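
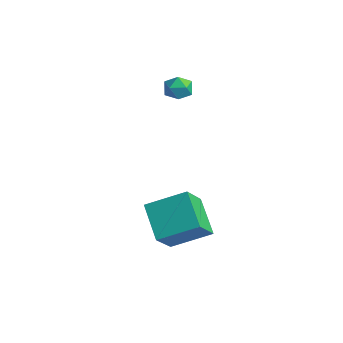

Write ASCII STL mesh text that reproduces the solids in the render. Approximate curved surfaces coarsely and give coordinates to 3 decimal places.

solid 
facet normal 0.463 0.359 0.811
outer loop
vertex -3.482 1.559 1.979
vertex -3.684 0.981 2.35
vertex -3.063 0.98 1.996
endloop
endfacet
facet normal 0.788 0.577 0.214
outer loop
vertex -3.482 1.559 1.979
vertex -3.063 0.98 1.996
vertex -3.157 1.336 1.383
endloop
endfacet
facet normal 0.312 0.933 -0.179
outer loop
vertex -3.482 1.559 1.979
vertex -3.157 1.336 1.383
vertex -3.836 1.558 1.358
endloop
endfacet
facet normal -0.308 0.935 0.174
outer loop
vertex -3.482 1.559 1.979
vertex -3.836 1.558 1.358
vertex -4.162 1.339 1.956
endloop
endfacet
facet normal -0.214 0.580 0.786
outer loop
vertex -3.482 1.559 1.979
vertex -4.162 1.339 1.956
vertex -3.684 0.981 2.35
endloop
endfacet
facet normal 0.988 -0.002 -0.152
outer loop
vertex -3.157 1.336 1.383
vertex -3.063 0.98 1.996
vertex -3.158 0.621 1.384
endloop
endfacet
facet normal 0.462 -0.356 0.812
outer loop
vertex -3.063 0.98 1.996
vertex -3.684 0.981 2.35
vertex -3.484 0.402 1.982
endloop
endfacet
facet normal -0.635 0.002 0.772
outer loop
vertex -3.684 0.981 2.35
vertex -4.162 1.339 1.956
vertex -4.163 0.624 1.957
endloop
endfacet
facet normal -0.787 0.578 -0.217
outer loop
vertex -4.162 1.339 1.956
vertex -3.836 1.558 1.358
vertex -4.257 0.98 1.344
endloop
endfacet
facet normal 0.217 0.576 -0.788
outer loop
vertex -3.836 1.558 1.358
vertex -3.157 1.336 1.383
vertex -3.636 0.979 0.99
endloop
endfacet
facet normal 0.308 -0.935 -0.174
outer loop
vertex -3.838 0.401 1.361
vertex -3.158 0.621 1.384
vertex -3.484 0.402 1.982
endloop
endfacet
facet normal -0.312 -0.933 0.179
outer loop
vertex -3.838 0.401 1.361
vertex -3.484 0.402 1.982
vertex -4.163 0.624 1.957
endloop
endfacet
facet normal -0.788 -0.577 -0.214
outer loop
vertex -3.838 0.401 1.361
vertex -4.163 0.624 1.957
vertex -4.257 0.98 1.344
endloop
endfacet
facet normal -0.463 -0.359 -0.811
outer loop
vertex -3.838 0.401 1.361
vertex -4.257 0.98 1.344
vertex -3.636 0.979 0.99
endloop
endfacet
facet normal 0.214 -0.580 -0.786
outer loop
vertex -3.838 0.401 1.361
vertex -3.636 0.979 0.99
vertex -3.158 0.621 1.384
endloop
endfacet
facet normal 0.787 -0.578 0.217
outer loop
vertex -3.484 0.402 1.982
vertex -3.158 0.621 1.384
vertex -3.063 0.98 1.996
endloop
endfacet
facet normal -0.217 -0.576 0.788
outer loop
vertex -4.163 0.624 1.957
vertex -3.484 0.402 1.982
vertex -3.684 0.981 2.35
endloop
endfacet
facet normal -0.988 0.002 0.152
outer loop
vertex -4.257 0.98 1.344
vertex -4.163 0.624 1.957
vertex -4.162 1.339 1.956
endloop
endfacet
facet normal -0.462 0.356 -0.812
outer loop
vertex -3.636 0.979 0.99
vertex -4.257 0.98 1.344
vertex -3.836 1.558 1.358
endloop
endfacet
facet normal 0.635 -0.002 -0.772
outer loop
vertex -3.158 0.621 1.384
vertex -3.636 0.979 0.99
vertex -3.157 1.336 1.383
endloop
endfacet
facet normal -0.522 -0.744 -0.417
outer loop
vertex 0.978 -3.489 -3.303
vertex -0.522 -3.027 -2.249
vertex 0.415 -2.37 -4.595
endloop
endfacet
facet normal 0.794 -0.244 -0.557
outer loop
vertex 1.422 -0.933 -3.791
vertex 0.978 -3.489 -3.303
vertex 0.415 -2.37 -4.595
endloop
endfacet
facet normal -0.522 -0.744 -0.417
outer loop
vertex 0.415 -2.37 -4.595
vertex -0.522 -3.027 -2.249
vertex -1.085 -1.907 -3.542
endloop
endfacet
facet normal -0.313 0.621 -0.719
outer loop
vertex -1.085 -1.907 -3.542
vertex 1.422 -0.933 -3.791
vertex 0.415 -2.37 -4.595
endloop
endfacet
facet normal 0.313 -0.621 0.718
outer loop
vertex 0.978 -3.489 -3.303
vertex 0.485 -1.59 -1.445
vertex -0.522 -3.027 -2.249
endloop
endfacet
facet normal 0.794 -0.244 -0.557
outer loop
vertex 1.985 -2.053 -2.498
vertex 0.978 -3.489 -3.303
vertex 1.422 -0.933 -3.791
endloop
endfacet
facet normal 0.312 -0.622 0.718
outer loop
vertex 1.985 -2.053 -2.498
vertex 0.485 -1.59 -1.445
vertex 0.978 -3.489 -3.303
endloop
endfacet
facet normal -0.794 0.244 0.557
outer loop
vertex -0.522 -3.027 -2.249
vertex 0.485 -1.59 -1.445
vertex -1.085 -1.907 -3.542
endloop
endfacet
facet normal -0.313 0.622 -0.718
outer loop
vertex -0.078 -0.471 -2.737
vertex 1.422 -0.933 -3.791
vertex -1.085 -1.907 -3.542
endloop
endfacet
facet normal -0.794 0.244 0.557
outer loop
vertex -1.085 -1.907 -3.542
vertex 0.485 -1.59 -1.445
vertex -0.078 -0.471 -2.737
endloop
endfacet
facet normal 0.522 0.744 0.417
outer loop
vertex -0.078 -0.471 -2.737
vertex 1.985 -2.053 -2.498
vertex 1.422 -0.933 -3.791
endloop
endfacet
facet normal 0.522 0.744 0.417
outer loop
vertex 0.485 -1.59 -1.445
vertex 1.985 -2.053 -2.498
vertex -0.078 -0.471 -2.737
endloop
endfacet

endsolid


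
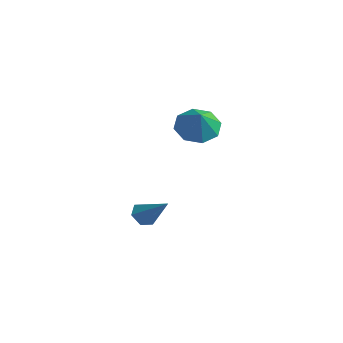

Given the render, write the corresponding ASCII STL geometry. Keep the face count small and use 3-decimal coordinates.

solid 
facet normal -0.740 -0.219 -0.636
outer loop
vertex -1.763 -3.756 -4.101
vertex -2.197 -3.319 -3.747
vertex -1.806 -3.072 -4.287
endloop
endfacet
facet normal 0.864 -0.081 -0.496
outer loop
vertex -1.763 -3.756 -4.101
vertex -1.806 -3.072 -4.287
vertex -0.783 -2.901 -2.533
endloop
endfacet
facet normal -0.740 -0.219 -0.636
outer loop
vertex -1.806 -3.072 -4.287
vertex -2.197 -3.319 -3.747
vertex -2.24 -2.635 -3.933
endloop
endfacet
facet normal 0.495 0.788 -0.366
outer loop
vertex -1.806 -3.072 -4.287
vertex -2.24 -2.635 -3.933
vertex -0.783 -2.901 -2.533
endloop
endfacet
facet normal -0.741 -0.219 -0.635
outer loop
vertex -2.24 -2.635 -3.933
vertex -2.197 -3.319 -3.747
vertex -2.63 -2.882 -3.393
endloop
endfacet
facet normal -0.142 0.935 0.325
outer loop
vertex -2.24 -2.635 -3.933
vertex -2.63 -2.882 -3.393
vertex -0.783 -2.901 -2.533
endloop
endfacet
facet normal -0.740 -0.218 -0.636
outer loop
vertex -2.63 -2.882 -3.393
vertex -2.197 -3.319 -3.747
vertex -2.587 -3.567 -3.208
endloop
endfacet
facet normal -0.411 0.214 0.886
outer loop
vertex -2.63 -2.882 -3.393
vertex -2.587 -3.567 -3.208
vertex -0.783 -2.901 -2.533
endloop
endfacet
facet normal -0.740 -0.220 -0.636
outer loop
vertex -2.587 -3.567 -3.208
vertex -2.197 -3.319 -3.747
vertex -2.153 -4.003 -3.562
endloop
endfacet
facet normal -0.041 -0.654 0.755
outer loop
vertex -2.587 -3.567 -3.208
vertex -2.153 -4.003 -3.562
vertex -0.783 -2.901 -2.533
endloop
endfacet
facet normal -0.740 -0.220 -0.636
outer loop
vertex -2.153 -4.003 -3.562
vertex -2.197 -3.319 -3.747
vertex -1.763 -3.756 -4.101
endloop
endfacet
facet normal 0.596 -0.801 0.064
outer loop
vertex -2.153 -4.003 -3.562
vertex -1.763 -3.756 -4.101
vertex -0.783 -2.901 -2.533
endloop
endfacet
facet normal -0.592 0.292 -0.751
outer loop
vertex 0.299 -0.956 1.681
vertex -0.537 -1.489 2.133
vertex -0.136 -0.479 2.21
endloop
endfacet
facet normal 0.840 0.476 0.262
outer loop
vertex 0.299 -0.956 1.681
vertex -0.136 -0.479 2.21
vertex 0.357 -1.931 3.267
endloop
endfacet
facet normal -0.592 0.292 -0.751
outer loop
vertex -0.136 -0.479 2.21
vertex -0.537 -1.489 2.133
vertex -0.806 -0.594 2.693
endloop
endfacet
facet normal 0.383 0.625 0.680
outer loop
vertex -0.136 -0.479 2.21
vertex -0.806 -0.594 2.693
vertex 0.357 -1.931 3.267
endloop
endfacet
facet normal -0.592 0.292 -0.751
outer loop
vertex -0.806 -0.594 2.693
vertex -0.537 -1.489 2.133
vertex -1.319 -1.234 2.848
endloop
endfacet
facet normal -0.106 0.313 0.944
outer loop
vertex -0.806 -0.594 2.693
vertex -1.319 -1.234 2.848
vertex 0.357 -1.931 3.267
endloop
endfacet
facet normal -0.592 0.292 -0.751
outer loop
vertex -1.319 -1.234 2.848
vertex -0.537 -1.489 2.133
vertex -1.373 -2.023 2.584
endloop
endfacet
facet normal -0.340 -0.277 0.899
outer loop
vertex -1.319 -1.234 2.848
vertex -1.373 -2.023 2.584
vertex 0.357 -1.931 3.267
endloop
endfacet
facet normal -0.592 0.292 -0.751
outer loop
vertex -1.373 -2.023 2.584
vertex -0.537 -1.489 2.133
vertex -0.938 -2.5 2.056
endloop
endfacet
facet normal -0.183 -0.800 0.572
outer loop
vertex -1.373 -2.023 2.584
vertex -0.938 -2.5 2.056
vertex 0.357 -1.931 3.267
endloop
endfacet
facet normal -0.592 0.292 -0.751
outer loop
vertex -0.938 -2.5 2.056
vertex -0.537 -1.489 2.133
vertex -0.268 -2.385 1.573
endloop
endfacet
facet normal 0.274 -0.950 0.154
outer loop
vertex -0.938 -2.5 2.056
vertex -0.268 -2.385 1.573
vertex 0.357 -1.931 3.267
endloop
endfacet
facet normal -0.592 0.292 -0.752
outer loop
vertex -0.268 -2.385 1.573
vertex -0.537 -1.489 2.133
vertex 0.245 -1.745 1.418
endloop
endfacet
facet normal 0.762 -0.638 -0.110
outer loop
vertex -0.268 -2.385 1.573
vertex 0.245 -1.745 1.418
vertex 0.357 -1.931 3.267
endloop
endfacet
facet normal -0.592 0.291 -0.752
outer loop
vertex 0.245 -1.745 1.418
vertex -0.537 -1.489 2.133
vertex 0.299 -0.956 1.681
endloop
endfacet
facet normal 0.997 -0.047 -0.065
outer loop
vertex 0.245 -1.745 1.418
vertex 0.299 -0.956 1.681
vertex 0.357 -1.931 3.267
endloop
endfacet

endsolid


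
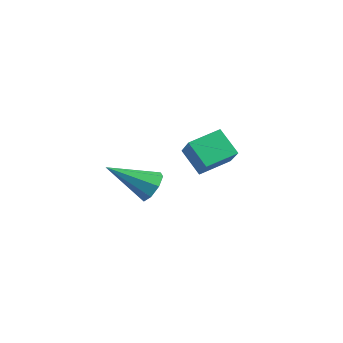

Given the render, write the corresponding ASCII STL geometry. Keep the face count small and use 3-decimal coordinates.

solid 
facet normal -0.744 -0.029 0.667
outer loop
vertex 1.842 -2.74 2.713
vertex 2.075 -1.574 3.024
vertex 1.029 -2.341 1.823
endloop
endfacet
facet normal -0.188 -0.949 -0.253
outer loop
vertex 1.885 -2.306 1.056
vertex 1.842 -2.74 2.713
vertex 1.029 -2.341 1.823
endloop
endfacet
facet normal -0.744 -0.029 0.667
outer loop
vertex 1.029 -2.341 1.823
vertex 2.075 -1.574 3.024
vertex 1.262 -1.174 2.134
endloop
endfacet
facet normal -0.641 0.315 -0.701
outer loop
vertex 1.262 -1.174 2.134
vertex 1.885 -2.306 1.056
vertex 1.029 -2.341 1.823
endloop
endfacet
facet normal 0.641 -0.315 0.700
outer loop
vertex 1.842 -2.74 2.713
vertex 2.931 -1.539 2.257
vertex 2.075 -1.574 3.024
endloop
endfacet
facet normal -0.189 -0.949 -0.253
outer loop
vertex 2.698 -2.706 1.946
vertex 1.842 -2.74 2.713
vertex 1.885 -2.306 1.056
endloop
endfacet
facet normal 0.640 -0.315 0.701
outer loop
vertex 2.698 -2.706 1.946
vertex 2.931 -1.539 2.257
vertex 1.842 -2.74 2.713
endloop
endfacet
facet normal 0.189 0.949 0.254
outer loop
vertex 2.075 -1.574 3.024
vertex 2.931 -1.539 2.257
vertex 1.262 -1.174 2.134
endloop
endfacet
facet normal -0.640 0.315 -0.701
outer loop
vertex 2.118 -1.14 1.367
vertex 1.885 -2.306 1.056
vertex 1.262 -1.174 2.134
endloop
endfacet
facet normal 0.189 0.949 0.253
outer loop
vertex 1.262 -1.174 2.134
vertex 2.931 -1.539 2.257
vertex 2.118 -1.14 1.367
endloop
endfacet
facet normal 0.744 0.029 -0.667
outer loop
vertex 2.118 -1.14 1.367
vertex 2.698 -2.706 1.946
vertex 1.885 -2.306 1.056
endloop
endfacet
facet normal 0.744 0.029 -0.667
outer loop
vertex 2.931 -1.539 2.257
vertex 2.698 -2.706 1.946
vertex 2.118 -1.14 1.367
endloop
endfacet
facet normal 0.529 0.659 -0.534
outer loop
vertex -1.225 -1.828 -1.704
vertex -1.742 -1.347 -1.623
vertex -1.158 -1.522 -1.26
endloop
endfacet
facet normal 0.623 -0.685 0.378
outer loop
vertex -1.225 -1.828 -1.704
vertex -1.158 -1.522 -1.26
vertex -2.758 -2.613 -0.597
endloop
endfacet
facet normal 0.529 0.659 -0.534
outer loop
vertex -1.158 -1.522 -1.26
vertex -1.742 -1.347 -1.623
vertex -1.432 -1.114 -1.028
endloop
endfacet
facet normal 0.475 -0.172 0.863
outer loop
vertex -1.158 -1.522 -1.26
vertex -1.432 -1.114 -1.028
vertex -2.758 -2.613 -0.597
endloop
endfacet
facet normal 0.529 0.660 -0.534
outer loop
vertex -1.432 -1.114 -1.028
vertex -1.742 -1.347 -1.623
vertex -1.888 -0.843 -1.145
endloop
endfacet
facet normal -0.053 0.319 0.946
outer loop
vertex -1.432 -1.114 -1.028
vertex -1.888 -0.843 -1.145
vertex -2.758 -2.613 -0.597
endloop
endfacet
facet normal 0.529 0.660 -0.534
outer loop
vertex -1.888 -0.843 -1.145
vertex -1.742 -1.347 -1.623
vertex -2.259 -0.867 -1.542
endloop
endfacet
facet normal -0.649 0.497 0.576
outer loop
vertex -1.888 -0.843 -1.145
vertex -2.259 -0.867 -1.542
vertex -2.758 -2.613 -0.597
endloop
endfacet
facet normal 0.529 0.660 -0.534
outer loop
vertex -2.259 -0.867 -1.542
vertex -1.742 -1.347 -1.623
vertex -2.326 -1.173 -1.986
endloop
endfacet
facet normal -0.965 0.258 -0.032
outer loop
vertex -2.259 -0.867 -1.542
vertex -2.326 -1.173 -1.986
vertex -2.758 -2.613 -0.597
endloop
endfacet
facet normal 0.529 0.659 -0.535
outer loop
vertex -2.326 -1.173 -1.986
vertex -1.742 -1.347 -1.623
vertex -2.052 -1.581 -2.218
endloop
endfacet
facet normal -0.817 -0.254 -0.518
outer loop
vertex -2.326 -1.173 -1.986
vertex -2.052 -1.581 -2.218
vertex -2.758 -2.613 -0.597
endloop
endfacet
facet normal 0.529 0.659 -0.535
outer loop
vertex -2.052 -1.581 -2.218
vertex -1.742 -1.347 -1.623
vertex -1.596 -1.852 -2.101
endloop
endfacet
facet normal -0.289 -0.746 -0.601
outer loop
vertex -2.052 -1.581 -2.218
vertex -1.596 -1.852 -2.101
vertex -2.758 -2.613 -0.597
endloop
endfacet
facet normal 0.529 0.659 -0.534
outer loop
vertex -1.596 -1.852 -2.101
vertex -1.742 -1.347 -1.623
vertex -1.225 -1.828 -1.704
endloop
endfacet
facet normal 0.306 -0.924 -0.231
outer loop
vertex -1.596 -1.852 -2.101
vertex -1.225 -1.828 -1.704
vertex -2.758 -2.613 -0.597
endloop
endfacet

endsolid


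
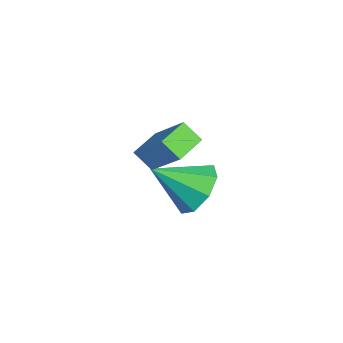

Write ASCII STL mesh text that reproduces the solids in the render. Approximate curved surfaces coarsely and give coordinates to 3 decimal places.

solid 
facet normal -0.001 0.812 -0.584
outer loop
vertex 1.34 4.24 -1.693
vertex 0.37 4.404 -1.464
vertex 1.255 4.689 -1.069
endloop
endfacet
facet normal 0.878 -0.323 0.352
outer loop
vertex 1.34 4.24 -1.693
vertex 1.255 4.689 -1.069
vertex 0.37 2.976 -0.436
endloop
endfacet
facet normal -0.001 0.812 -0.584
outer loop
vertex 1.255 4.689 -1.069
vertex 0.37 4.404 -1.464
vertex 0.652 4.971 -0.676
endloop
endfacet
facet normal 0.553 0.022 0.833
outer loop
vertex 1.255 4.689 -1.069
vertex 0.652 4.971 -0.676
vertex 0.37 2.976 -0.436
endloop
endfacet
facet normal -0.000 0.812 -0.584
outer loop
vertex 0.652 4.971 -0.676
vertex 0.37 4.404 -1.464
vertex -0.116 4.921 -0.745
endloop
endfacet
facet normal -0.097 0.132 0.986
outer loop
vertex 0.652 4.971 -0.676
vertex -0.116 4.921 -0.745
vertex 0.37 2.976 -0.436
endloop
endfacet
facet normal -0.000 0.812 -0.584
outer loop
vertex -0.116 4.921 -0.745
vertex 0.37 4.404 -1.464
vertex -0.6 4.569 -1.234
endloop
endfacet
facet normal -0.689 -0.057 0.723
outer loop
vertex -0.116 4.921 -0.745
vertex -0.6 4.569 -1.234
vertex 0.37 2.976 -0.436
endloop
endfacet
facet normal -0.000 0.812 -0.584
outer loop
vertex -0.6 4.569 -1.234
vertex 0.37 4.404 -1.464
vertex -0.516 4.12 -1.858
endloop
endfacet
facet normal -0.878 -0.437 0.196
outer loop
vertex -0.6 4.569 -1.234
vertex -0.516 4.12 -1.858
vertex 0.37 2.976 -0.436
endloop
endfacet
facet normal -0.001 0.812 -0.584
outer loop
vertex -0.516 4.12 -1.858
vertex 0.37 4.404 -1.464
vertex 0.088 3.838 -2.251
endloop
endfacet
facet normal -0.552 -0.783 -0.286
outer loop
vertex -0.516 4.12 -1.858
vertex 0.088 3.838 -2.251
vertex 0.37 2.976 -0.436
endloop
endfacet
facet normal -0.001 0.812 -0.584
outer loop
vertex 0.088 3.838 -2.251
vertex 0.37 4.404 -1.464
vertex 0.856 3.888 -2.183
endloop
endfacet
facet normal 0.097 -0.893 -0.439
outer loop
vertex 0.088 3.838 -2.251
vertex 0.856 3.888 -2.183
vertex 0.37 2.976 -0.436
endloop
endfacet
facet normal -0.000 0.812 -0.583
outer loop
vertex 0.856 3.888 -2.183
vertex 0.37 4.404 -1.464
vertex 1.34 4.24 -1.693
endloop
endfacet
facet normal 0.689 -0.703 -0.175
outer loop
vertex 0.856 3.888 -2.183
vertex 1.34 4.24 -1.693
vertex 0.37 2.976 -0.436
endloop
endfacet
facet normal -0.542 -0.469 -0.698
outer loop
vertex 1.657 2.453 1.346
vertex 0.841 3.118 1.533
vertex 1.946 2.967 0.776
endloop
endfacet
facet normal 0.764 -0.622 -0.174
outer loop
vertex 2.839 3.742 1.927
vertex 1.657 2.453 1.346
vertex 1.946 2.967 0.776
endloop
endfacet
facet normal -0.542 -0.469 -0.697
outer loop
vertex 1.946 2.967 0.776
vertex 0.841 3.118 1.533
vertex 1.129 3.633 0.963
endloop
endfacet
facet normal 0.352 0.627 -0.695
outer loop
vertex 1.129 3.633 0.963
vertex 2.839 3.742 1.927
vertex 1.946 2.967 0.776
endloop
endfacet
facet normal -0.352 -0.627 0.695
outer loop
vertex 1.657 2.453 1.346
vertex 1.734 3.893 2.684
vertex 0.841 3.118 1.533
endloop
endfacet
facet normal 0.764 -0.621 -0.175
outer loop
vertex 2.551 3.227 2.497
vertex 1.657 2.453 1.346
vertex 2.839 3.742 1.927
endloop
endfacet
facet normal -0.352 -0.627 0.695
outer loop
vertex 2.551 3.227 2.497
vertex 1.734 3.893 2.684
vertex 1.657 2.453 1.346
endloop
endfacet
facet normal -0.764 0.621 0.175
outer loop
vertex 0.841 3.118 1.533
vertex 1.734 3.893 2.684
vertex 1.129 3.633 0.963
endloop
endfacet
facet normal 0.352 0.627 -0.695
outer loop
vertex 2.023 4.407 2.114
vertex 2.839 3.742 1.927
vertex 1.129 3.633 0.963
endloop
endfacet
facet normal -0.763 0.622 0.174
outer loop
vertex 1.129 3.633 0.963
vertex 1.734 3.893 2.684
vertex 2.023 4.407 2.114
endloop
endfacet
facet normal 0.542 0.469 0.697
outer loop
vertex 2.023 4.407 2.114
vertex 2.551 3.227 2.497
vertex 2.839 3.742 1.927
endloop
endfacet
facet normal 0.542 0.469 0.698
outer loop
vertex 1.734 3.893 2.684
vertex 2.551 3.227 2.497
vertex 2.023 4.407 2.114
endloop
endfacet

endsolid


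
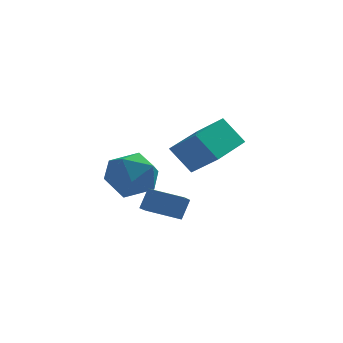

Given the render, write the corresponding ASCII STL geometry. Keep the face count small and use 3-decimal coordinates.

solid 
facet normal -0.327 0.221 0.919
outer loop
vertex -0.183 0.998 -2.43
vertex 0.355 0.016 -2.002
vertex 0.949 1.057 -2.041
endloop
endfacet
facet normal -0.226 0.814 0.535
outer loop
vertex -0.183 0.998 -2.43
vertex 0.949 1.057 -2.041
vertex 0.63 1.628 -3.045
endloop
endfacet
facet normal -0.634 0.771 -0.048
outer loop
vertex -0.183 0.998 -2.43
vertex 0.63 1.628 -3.045
vertex -0.161 0.941 -3.627
endloop
endfacet
facet normal -0.988 0.152 -0.025
outer loop
vertex -0.183 0.998 -2.43
vertex -0.161 0.941 -3.627
vertex -0.331 -0.055 -2.982
endloop
endfacet
facet normal -0.798 -0.188 0.572
outer loop
vertex -0.183 0.998 -2.43
vertex -0.331 -0.055 -2.982
vertex 0.355 0.016 -2.002
endloop
endfacet
facet normal 0.457 0.828 0.326
outer loop
vertex 0.63 1.628 -3.045
vertex 0.949 1.057 -2.041
vertex 1.671 1.035 -2.998
endloop
endfacet
facet normal 0.293 -0.132 0.947
outer loop
vertex 0.949 1.057 -2.041
vertex 0.355 0.016 -2.002
vertex 1.501 0.039 -2.353
endloop
endfacet
facet normal -0.470 -0.794 0.386
outer loop
vertex 0.355 0.016 -2.002
vertex -0.331 -0.055 -2.982
vertex 0.71 -0.648 -2.935
endloop
endfacet
facet normal -0.777 -0.243 -0.581
outer loop
vertex -0.331 -0.055 -2.982
vertex -0.161 0.941 -3.627
vertex 0.391 -0.077 -3.939
endloop
endfacet
facet normal -0.205 0.759 -0.618
outer loop
vertex -0.161 0.941 -3.627
vertex 0.63 1.628 -3.045
vertex 0.985 0.964 -3.978
endloop
endfacet
facet normal 0.988 -0.152 0.025
outer loop
vertex 1.523 -0.018 -3.55
vertex 1.671 1.035 -2.998
vertex 1.501 0.039 -2.353
endloop
endfacet
facet normal 0.634 -0.771 0.048
outer loop
vertex 1.523 -0.018 -3.55
vertex 1.501 0.039 -2.353
vertex 0.71 -0.648 -2.935
endloop
endfacet
facet normal 0.226 -0.814 -0.535
outer loop
vertex 1.523 -0.018 -3.55
vertex 0.71 -0.648 -2.935
vertex 0.391 -0.077 -3.939
endloop
endfacet
facet normal 0.327 -0.221 -0.919
outer loop
vertex 1.523 -0.018 -3.55
vertex 0.391 -0.077 -3.939
vertex 0.985 0.964 -3.978
endloop
endfacet
facet normal 0.798 0.188 -0.572
outer loop
vertex 1.523 -0.018 -3.55
vertex 0.985 0.964 -3.978
vertex 1.671 1.035 -2.998
endloop
endfacet
facet normal 0.777 0.243 0.581
outer loop
vertex 1.501 0.039 -2.353
vertex 1.671 1.035 -2.998
vertex 0.949 1.057 -2.041
endloop
endfacet
facet normal 0.205 -0.759 0.618
outer loop
vertex 0.71 -0.648 -2.935
vertex 1.501 0.039 -2.353
vertex 0.355 0.016 -2.002
endloop
endfacet
facet normal -0.457 -0.828 -0.326
outer loop
vertex 0.391 -0.077 -3.939
vertex 0.71 -0.648 -2.935
vertex -0.331 -0.055 -2.982
endloop
endfacet
facet normal -0.293 0.132 -0.947
outer loop
vertex 0.985 0.964 -3.978
vertex 0.391 -0.077 -3.939
vertex -0.161 0.941 -3.627
endloop
endfacet
facet normal 0.470 0.794 -0.386
outer loop
vertex 1.671 1.035 -2.998
vertex 0.985 0.964 -3.978
vertex 0.63 1.628 -3.045
endloop
endfacet
facet normal -0.318 -0.392 -0.863
outer loop
vertex 2.343 -2.133 -4.139
vertex 1.011 -1.621 -3.881
vertex 2.541 -1.42 -4.536
endloop
endfacet
facet normal 0.918 -0.354 -0.177
outer loop
vertex 2.849 -1.039 -3.699
vertex 2.343 -2.133 -4.139
vertex 2.541 -1.42 -4.536
endloop
endfacet
facet normal -0.318 -0.394 -0.863
outer loop
vertex 2.541 -1.42 -4.536
vertex 1.011 -1.621 -3.881
vertex 1.208 -0.908 -4.279
endloop
endfacet
facet normal 0.235 0.849 -0.473
outer loop
vertex 1.208 -0.908 -4.279
vertex 2.849 -1.039 -3.699
vertex 2.541 -1.42 -4.536
endloop
endfacet
facet normal -0.235 -0.849 0.473
outer loop
vertex 2.343 -2.133 -4.139
vertex 1.319 -1.24 -3.044
vertex 1.011 -1.621 -3.881
endloop
endfacet
facet normal 0.918 -0.353 -0.178
outer loop
vertex 2.652 -1.752 -3.301
vertex 2.343 -2.133 -4.139
vertex 2.849 -1.039 -3.699
endloop
endfacet
facet normal -0.235 -0.849 0.473
outer loop
vertex 2.652 -1.752 -3.301
vertex 1.319 -1.24 -3.044
vertex 2.343 -2.133 -4.139
endloop
endfacet
facet normal -0.919 0.353 0.177
outer loop
vertex 1.011 -1.621 -3.881
vertex 1.319 -1.24 -3.044
vertex 1.208 -0.908 -4.279
endloop
endfacet
facet normal 0.235 0.849 -0.473
outer loop
vertex 1.517 -0.527 -3.441
vertex 2.849 -1.039 -3.699
vertex 1.208 -0.908 -4.279
endloop
endfacet
facet normal -0.918 0.354 0.178
outer loop
vertex 1.208 -0.908 -4.279
vertex 1.319 -1.24 -3.044
vertex 1.517 -0.527 -3.441
endloop
endfacet
facet normal 0.318 0.393 0.862
outer loop
vertex 1.517 -0.527 -3.441
vertex 2.652 -1.752 -3.301
vertex 2.849 -1.039 -3.699
endloop
endfacet
facet normal 0.317 0.393 0.863
outer loop
vertex 1.319 -1.24 -3.044
vertex 2.652 -1.752 -3.301
vertex 1.517 -0.527 -3.441
endloop
endfacet
facet normal -0.611 0.518 -0.599
outer loop
vertex 2.071 2.501 -2.324
vertex 3.154 4.182 -1.976
vertex 2.924 2.187 -3.466
endloop
endfacet
facet normal -0.534 -0.828 -0.171
outer loop
vertex 3.926 1.338 -2.484
vertex 2.071 2.501 -2.324
vertex 2.924 2.187 -3.466
endloop
endfacet
facet normal -0.611 0.518 -0.599
outer loop
vertex 2.924 2.187 -3.466
vertex 3.154 4.182 -1.976
vertex 4.007 3.868 -3.118
endloop
endfacet
facet normal 0.585 -0.215 -0.782
outer loop
vertex 4.007 3.868 -3.118
vertex 3.926 1.338 -2.484
vertex 2.924 2.187 -3.466
endloop
endfacet
facet normal -0.585 0.215 0.782
outer loop
vertex 2.071 2.501 -2.324
vertex 4.156 3.333 -0.994
vertex 3.154 4.182 -1.976
endloop
endfacet
facet normal -0.534 -0.828 -0.171
outer loop
vertex 3.073 1.652 -1.342
vertex 2.071 2.501 -2.324
vertex 3.926 1.338 -2.484
endloop
endfacet
facet normal -0.585 0.215 0.782
outer loop
vertex 3.073 1.652 -1.342
vertex 4.156 3.333 -0.994
vertex 2.071 2.501 -2.324
endloop
endfacet
facet normal 0.534 0.828 0.171
outer loop
vertex 3.154 4.182 -1.976
vertex 4.156 3.333 -0.994
vertex 4.007 3.868 -3.118
endloop
endfacet
facet normal 0.585 -0.215 -0.782
outer loop
vertex 5.009 3.019 -2.136
vertex 3.926 1.338 -2.484
vertex 4.007 3.868 -3.118
endloop
endfacet
facet normal 0.534 0.828 0.171
outer loop
vertex 4.007 3.868 -3.118
vertex 4.156 3.333 -0.994
vertex 5.009 3.019 -2.136
endloop
endfacet
facet normal 0.611 -0.518 0.599
outer loop
vertex 5.009 3.019 -2.136
vertex 3.073 1.652 -1.342
vertex 3.926 1.338 -2.484
endloop
endfacet
facet normal 0.611 -0.518 0.599
outer loop
vertex 4.156 3.333 -0.994
vertex 3.073 1.652 -1.342
vertex 5.009 3.019 -2.136
endloop
endfacet

endsolid


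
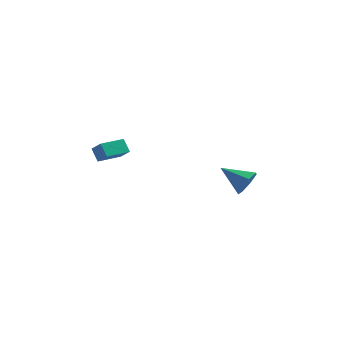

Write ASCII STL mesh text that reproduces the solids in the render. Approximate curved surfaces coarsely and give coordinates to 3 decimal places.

solid 
facet normal 0.740 -0.555 -0.380
outer loop
vertex 4.342 -2.802 0.822
vertex 3.91 -2.87 0.081
vertex 4.48 -2.271 0.316
endloop
endfacet
facet normal 0.288 0.620 0.730
outer loop
vertex 4.342 -2.802 0.822
vertex 4.48 -2.271 0.316
vertex 2.63 -1.91 0.739
endloop
endfacet
facet normal 0.740 -0.555 -0.381
outer loop
vertex 4.48 -2.271 0.316
vertex 3.91 -2.87 0.081
vertex 4.19 -2.19 -0.366
endloop
endfacet
facet normal 0.198 0.980 0.032
outer loop
vertex 4.48 -2.271 0.316
vertex 4.19 -2.19 -0.366
vertex 2.63 -1.91 0.739
endloop
endfacet
facet normal 0.740 -0.555 -0.381
outer loop
vertex 4.19 -2.19 -0.366
vertex 3.91 -2.87 0.081
vertex 3.688 -2.622 -0.712
endloop
endfacet
facet normal -0.269 0.773 -0.575
outer loop
vertex 4.19 -2.19 -0.366
vertex 3.688 -2.622 -0.712
vertex 2.63 -1.91 0.739
endloop
endfacet
facet normal 0.740 -0.555 -0.381
outer loop
vertex 3.688 -2.622 -0.712
vertex 3.91 -2.87 0.081
vertex 3.354 -3.24 -0.461
endloop
endfacet
facet normal -0.761 0.155 -0.631
outer loop
vertex 3.688 -2.622 -0.712
vertex 3.354 -3.24 -0.461
vertex 2.63 -1.91 0.739
endloop
endfacet
facet normal 0.740 -0.555 -0.380
outer loop
vertex 3.354 -3.24 -0.461
vertex 3.91 -2.87 0.081
vertex 3.438 -3.579 0.198
endloop
endfacet
facet normal -0.908 -0.409 -0.095
outer loop
vertex 3.354 -3.24 -0.461
vertex 3.438 -3.579 0.198
vertex 2.63 -1.91 0.739
endloop
endfacet
facet normal 0.739 -0.555 -0.381
outer loop
vertex 3.438 -3.579 0.198
vertex 3.91 -2.87 0.081
vertex 3.878 -3.385 0.769
endloop
endfacet
facet normal -0.599 -0.494 0.630
outer loop
vertex 3.438 -3.579 0.198
vertex 3.878 -3.385 0.769
vertex 2.63 -1.91 0.739
endloop
endfacet
facet normal 0.740 -0.554 -0.381
outer loop
vertex 3.878 -3.385 0.769
vertex 3.91 -2.87 0.081
vertex 4.342 -2.802 0.822
endloop
endfacet
facet normal -0.068 -0.037 0.997
outer loop
vertex 3.878 -3.385 0.769
vertex 4.342 -2.802 0.822
vertex 2.63 -1.91 0.739
endloop
endfacet
facet normal -0.833 -0.520 0.191
outer loop
vertex -3.751 -3.071 4.031
vertex -4.171 -2.631 3.395
vertex -3.507 -3.674 3.453
endloop
endfacet
facet normal 0.477 -0.500 0.723
outer loop
vertex -2.249 -2.889 3.165
vertex -3.751 -3.071 4.031
vertex -3.507 -3.674 3.453
endloop
endfacet
facet normal -0.833 -0.520 0.191
outer loop
vertex -3.507 -3.674 3.453
vertex -4.171 -2.631 3.395
vertex -3.927 -3.234 2.817
endloop
endfacet
facet normal 0.280 -0.693 -0.664
outer loop
vertex -3.927 -3.234 2.817
vertex -2.249 -2.889 3.165
vertex -3.507 -3.674 3.453
endloop
endfacet
facet normal -0.280 0.693 0.664
outer loop
vertex -3.751 -3.071 4.031
vertex -2.913 -1.846 3.107
vertex -4.171 -2.631 3.395
endloop
endfacet
facet normal 0.477 -0.500 0.723
outer loop
vertex -2.493 -2.286 3.743
vertex -3.751 -3.071 4.031
vertex -2.249 -2.889 3.165
endloop
endfacet
facet normal -0.280 0.693 0.664
outer loop
vertex -2.493 -2.286 3.743
vertex -2.913 -1.846 3.107
vertex -3.751 -3.071 4.031
endloop
endfacet
facet normal -0.477 0.500 -0.723
outer loop
vertex -4.171 -2.631 3.395
vertex -2.913 -1.846 3.107
vertex -3.927 -3.234 2.817
endloop
endfacet
facet normal 0.280 -0.693 -0.664
outer loop
vertex -2.669 -2.449 2.529
vertex -2.249 -2.889 3.165
vertex -3.927 -3.234 2.817
endloop
endfacet
facet normal -0.477 0.500 -0.723
outer loop
vertex -3.927 -3.234 2.817
vertex -2.913 -1.846 3.107
vertex -2.669 -2.449 2.529
endloop
endfacet
facet normal 0.833 0.520 -0.191
outer loop
vertex -2.669 -2.449 2.529
vertex -2.493 -2.286 3.743
vertex -2.249 -2.889 3.165
endloop
endfacet
facet normal 0.833 0.520 -0.191
outer loop
vertex -2.913 -1.846 3.107
vertex -2.493 -2.286 3.743
vertex -2.669 -2.449 2.529
endloop
endfacet

endsolid


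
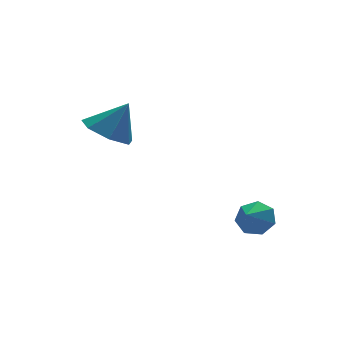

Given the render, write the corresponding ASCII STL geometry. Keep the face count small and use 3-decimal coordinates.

solid 
facet normal 0.601 0.580 -0.550
outer loop
vertex 0.29 -2.394 -1.663
vertex 0.046 -2.725 -2.278
vertex -0.223 -2.125 -1.94
endloop
endfacet
facet normal -0.324 0.304 0.896
outer loop
vertex 0.29 -2.394 -1.663
vertex -0.223 -2.125 -1.94
vertex -0.626 -3.375 -1.662
endloop
endfacet
facet normal 0.601 0.580 -0.551
outer loop
vertex -0.223 -2.125 -1.94
vertex 0.046 -2.725 -2.278
vertex -0.534 -2.308 -2.472
endloop
endfacet
facet normal -0.854 0.359 0.376
outer loop
vertex -0.223 -2.125 -1.94
vertex -0.534 -2.308 -2.472
vertex -0.626 -3.375 -1.662
endloop
endfacet
facet normal 0.601 0.580 -0.550
outer loop
vertex -0.534 -2.308 -2.472
vertex 0.046 -2.725 -2.278
vertex -0.407 -2.806 -2.858
endloop
endfacet
facet normal -0.973 -0.080 -0.216
outer loop
vertex -0.534 -2.308 -2.472
vertex -0.407 -2.806 -2.858
vertex -0.626 -3.375 -1.662
endloop
endfacet
facet normal 0.601 0.579 -0.550
outer loop
vertex -0.407 -2.806 -2.858
vertex 0.046 -2.725 -2.278
vertex 0.061 -3.243 -2.807
endloop
endfacet
facet normal -0.590 -0.682 -0.432
outer loop
vertex -0.407 -2.806 -2.858
vertex 0.061 -3.243 -2.807
vertex -0.626 -3.375 -1.662
endloop
endfacet
facet normal 0.600 0.580 -0.551
outer loop
vertex 0.061 -3.243 -2.807
vertex 0.046 -2.725 -2.278
vertex 0.518 -3.29 -2.359
endloop
endfacet
facet normal 0.006 -0.994 -0.111
outer loop
vertex 0.061 -3.243 -2.807
vertex 0.518 -3.29 -2.359
vertex -0.626 -3.375 -1.662
endloop
endfacet
facet normal 0.600 0.580 -0.551
outer loop
vertex 0.518 -3.29 -2.359
vertex 0.046 -2.725 -2.278
vertex 0.62 -2.912 -1.85
endloop
endfacet
facet normal 0.366 -0.781 0.506
outer loop
vertex 0.518 -3.29 -2.359
vertex 0.62 -2.912 -1.85
vertex -0.626 -3.375 -1.662
endloop
endfacet
facet normal 0.600 0.581 -0.551
outer loop
vertex 0.62 -2.912 -1.85
vertex 0.046 -2.725 -2.278
vertex 0.29 -2.394 -1.663
endloop
endfacet
facet normal 0.220 -0.204 0.954
outer loop
vertex 0.62 -2.912 -1.85
vertex 0.29 -2.394 -1.663
vertex -0.626 -3.375 -1.662
endloop
endfacet
facet normal -0.513 0.058 -0.856
outer loop
vertex -3.367 -0.068 0.919
vertex -4.227 0.023 1.441
vertex -3.606 0.751 1.118
endloop
endfacet
facet normal 0.962 0.267 0.057
outer loop
vertex -3.367 -0.068 0.919
vertex -3.606 0.751 1.118
vertex -3.473 -0.063 2.699
endloop
endfacet
facet normal -0.514 0.058 -0.856
outer loop
vertex -3.606 0.751 1.118
vertex -4.227 0.023 1.441
vertex -4.312 1.022 1.56
endloop
endfacet
facet normal 0.521 0.776 0.356
outer loop
vertex -3.606 0.751 1.118
vertex -4.312 1.022 1.56
vertex -3.473 -0.063 2.699
endloop
endfacet
facet normal -0.513 0.058 -0.857
outer loop
vertex -4.312 1.022 1.56
vertex -4.227 0.023 1.441
vertex -4.955 0.541 1.912
endloop
endfacet
facet normal -0.110 0.678 0.727
outer loop
vertex -4.312 1.022 1.56
vertex -4.955 0.541 1.912
vertex -3.473 -0.063 2.699
endloop
endfacet
facet normal -0.513 0.058 -0.857
outer loop
vertex -4.955 0.541 1.912
vertex -4.227 0.023 1.441
vertex -5.049 -0.33 1.909
endloop
endfacet
facet normal -0.454 0.046 0.890
outer loop
vertex -4.955 0.541 1.912
vertex -5.049 -0.33 1.909
vertex -3.473 -0.063 2.699
endloop
endfacet
facet normal -0.513 0.059 -0.856
outer loop
vertex -5.049 -0.33 1.909
vertex -4.227 0.023 1.441
vertex -4.525 -0.935 1.553
endloop
endfacet
facet normal -0.253 -0.644 0.722
outer loop
vertex -5.049 -0.33 1.909
vertex -4.525 -0.935 1.553
vertex -3.473 -0.063 2.699
endloop
endfacet
facet normal -0.512 0.059 -0.857
outer loop
vertex -4.525 -0.935 1.553
vertex -4.227 0.023 1.441
vertex -3.776 -0.819 1.113
endloop
endfacet
facet normal 0.341 -0.872 0.351
outer loop
vertex -4.525 -0.935 1.553
vertex -3.776 -0.819 1.113
vertex -3.473 -0.063 2.699
endloop
endfacet
facet normal -0.513 0.058 -0.856
outer loop
vertex -3.776 -0.819 1.113
vertex -4.227 0.023 1.441
vertex -3.367 -0.068 0.919
endloop
endfacet
facet normal 0.883 -0.467 0.054
outer loop
vertex -3.776 -0.819 1.113
vertex -3.367 -0.068 0.919
vertex -3.473 -0.063 2.699
endloop
endfacet

endsolid


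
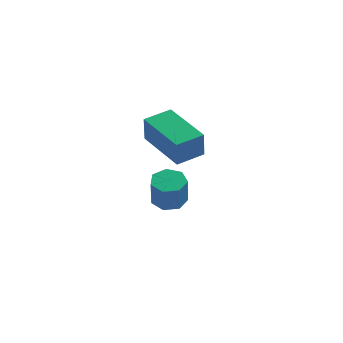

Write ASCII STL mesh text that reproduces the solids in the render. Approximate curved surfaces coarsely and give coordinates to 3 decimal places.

solid 
facet normal -0.068 0.313 -0.947
outer loop
vertex -0.856 -0.029 -3.051
vertex -1.203 -0.592 -3.212
vertex -1.443 0.007 -2.997
endloop
endfacet
facet normal 0.086 0.948 0.306
outer loop
vertex -0.856 -0.029 -3.051
vertex -1.443 0.007 -2.997
vertex -0.771 -0.426 -1.847
endloop
endfacet
facet normal 0.086 0.948 0.307
outer loop
vertex -0.771 -0.426 -1.847
vertex -1.443 0.007 -2.997
vertex -1.357 -0.39 -1.794
endloop
endfacet
facet normal 0.067 -0.312 0.948
outer loop
vertex -0.771 -0.426 -1.847
vertex -1.357 -0.39 -1.794
vertex -1.117 -0.988 -2.008
endloop
endfacet
facet normal -0.067 0.313 -0.947
outer loop
vertex -1.443 0.007 -2.997
vertex -1.203 -0.592 -3.212
vertex -1.849 -0.407 -3.105
endloop
endfacet
facet normal -0.722 0.640 0.263
outer loop
vertex -1.443 0.007 -2.997
vertex -1.849 -0.407 -3.105
vertex -1.357 -0.39 -1.794
endloop
endfacet
facet normal -0.722 0.640 0.263
outer loop
vertex -1.357 -0.39 -1.794
vertex -1.849 -0.407 -3.105
vertex -1.763 -0.804 -1.902
endloop
endfacet
facet normal 0.067 -0.312 0.948
outer loop
vertex -1.357 -0.39 -1.794
vertex -1.763 -0.804 -1.902
vertex -1.117 -0.988 -2.008
endloop
endfacet
facet normal -0.068 0.312 -0.948
outer loop
vertex -1.849 -0.407 -3.105
vertex -1.203 -0.592 -3.212
vertex -1.768 -0.961 -3.293
endloop
endfacet
facet normal -0.988 -0.151 0.021
outer loop
vertex -1.849 -0.407 -3.105
vertex -1.768 -0.961 -3.293
vertex -1.763 -0.804 -1.902
endloop
endfacet
facet normal -0.988 -0.151 0.021
outer loop
vertex -1.763 -0.804 -1.902
vertex -1.768 -0.961 -3.293
vertex -1.682 -1.358 -2.09
endloop
endfacet
facet normal 0.067 -0.312 0.948
outer loop
vertex -1.763 -0.804 -1.902
vertex -1.682 -1.358 -2.09
vertex -1.117 -0.988 -2.008
endloop
endfacet
facet normal -0.068 0.312 -0.948
outer loop
vertex -1.768 -0.961 -3.293
vertex -1.203 -0.592 -3.212
vertex -1.262 -1.236 -3.42
endloop
endfacet
facet normal -0.509 -0.828 -0.237
outer loop
vertex -1.768 -0.961 -3.293
vertex -1.262 -1.236 -3.42
vertex -1.682 -1.358 -2.09
endloop
endfacet
facet normal -0.509 -0.828 -0.237
outer loop
vertex -1.682 -1.358 -2.09
vertex -1.262 -1.236 -3.42
vertex -1.176 -1.633 -2.217
endloop
endfacet
facet normal 0.068 -0.313 0.947
outer loop
vertex -1.682 -1.358 -2.09
vertex -1.176 -1.633 -2.217
vertex -1.117 -0.988 -2.008
endloop
endfacet
facet normal -0.067 0.312 -0.948
outer loop
vertex -1.262 -1.236 -3.42
vertex -1.203 -0.592 -3.212
vertex -0.711 -1.026 -3.39
endloop
endfacet
facet normal 0.353 -0.881 -0.316
outer loop
vertex -1.262 -1.236 -3.42
vertex -0.711 -1.026 -3.39
vertex -1.176 -1.633 -2.217
endloop
endfacet
facet normal 0.353 -0.881 -0.316
outer loop
vertex -1.176 -1.633 -2.217
vertex -0.711 -1.026 -3.39
vertex -0.626 -1.423 -2.187
endloop
endfacet
facet normal 0.068 -0.313 0.947
outer loop
vertex -1.176 -1.633 -2.217
vertex -0.626 -1.423 -2.187
vertex -1.117 -0.988 -2.008
endloop
endfacet
facet normal -0.068 0.312 -0.948
outer loop
vertex -0.711 -1.026 -3.39
vertex -1.203 -0.592 -3.212
vertex -0.531 -0.489 -3.226
endloop
endfacet
facet normal 0.950 -0.271 -0.156
outer loop
vertex -0.711 -1.026 -3.39
vertex -0.531 -0.489 -3.226
vertex -0.626 -1.423 -2.187
endloop
endfacet
facet normal 0.949 -0.272 -0.157
outer loop
vertex -0.626 -1.423 -2.187
vertex -0.531 -0.489 -3.226
vertex -0.445 -0.886 -2.022
endloop
endfacet
facet normal 0.067 -0.314 0.947
outer loop
vertex -0.626 -1.423 -2.187
vertex -0.445 -0.886 -2.022
vertex -1.117 -0.988 -2.008
endloop
endfacet
facet normal -0.068 0.313 -0.947
outer loop
vertex -0.531 -0.489 -3.226
vertex -1.203 -0.592 -3.212
vertex -0.856 -0.029 -3.051
endloop
endfacet
facet normal 0.832 0.542 0.119
outer loop
vertex -0.531 -0.489 -3.226
vertex -0.856 -0.029 -3.051
vertex -0.445 -0.886 -2.022
endloop
endfacet
facet normal 0.831 0.543 0.120
outer loop
vertex -0.445 -0.886 -2.022
vertex -0.856 -0.029 -3.051
vertex -0.771 -0.426 -1.847
endloop
endfacet
facet normal 0.067 -0.313 0.947
outer loop
vertex -0.445 -0.886 -2.022
vertex -0.771 -0.426 -1.847
vertex -1.117 -0.988 -2.008
endloop
endfacet
facet normal -0.674 -0.725 -0.141
outer loop
vertex 0.016 -4.413 1.875
vertex -1.438 -3.129 2.222
vertex -0.024 -4.168 0.803
endloop
endfacet
facet normal 0.737 -0.652 -0.177
outer loop
vertex 0.718 -3.371 0.958
vertex 0.016 -4.413 1.875
vertex -0.024 -4.168 0.803
endloop
endfacet
facet normal -0.674 -0.725 -0.141
outer loop
vertex -0.024 -4.168 0.803
vertex -1.438 -3.129 2.222
vertex -1.477 -2.885 1.151
endloop
endfacet
facet normal -0.036 0.223 -0.974
outer loop
vertex -1.477 -2.885 1.151
vertex 0.718 -3.371 0.958
vertex -0.024 -4.168 0.803
endloop
endfacet
facet normal 0.036 -0.223 0.974
outer loop
vertex 0.016 -4.413 1.875
vertex -0.696 -2.332 2.377
vertex -1.438 -3.129 2.222
endloop
endfacet
facet normal 0.738 -0.652 -0.175
outer loop
vertex 0.757 -3.615 2.029
vertex 0.016 -4.413 1.875
vertex 0.718 -3.371 0.958
endloop
endfacet
facet normal 0.037 -0.222 0.974
outer loop
vertex 0.757 -3.615 2.029
vertex -0.696 -2.332 2.377
vertex 0.016 -4.413 1.875
endloop
endfacet
facet normal -0.737 0.652 0.175
outer loop
vertex -1.438 -3.129 2.222
vertex -0.696 -2.332 2.377
vertex -1.477 -2.885 1.151
endloop
endfacet
facet normal -0.037 0.222 -0.974
outer loop
vertex -0.736 -2.087 1.305
vertex 0.718 -3.371 0.958
vertex -1.477 -2.885 1.151
endloop
endfacet
facet normal -0.738 0.651 0.176
outer loop
vertex -1.477 -2.885 1.151
vertex -0.696 -2.332 2.377
vertex -0.736 -2.087 1.305
endloop
endfacet
facet normal 0.674 0.725 0.141
outer loop
vertex -0.736 -2.087 1.305
vertex 0.757 -3.615 2.029
vertex 0.718 -3.371 0.958
endloop
endfacet
facet normal 0.674 0.725 0.141
outer loop
vertex -0.696 -2.332 2.377
vertex 0.757 -3.615 2.029
vertex -0.736 -2.087 1.305
endloop
endfacet

endsolid


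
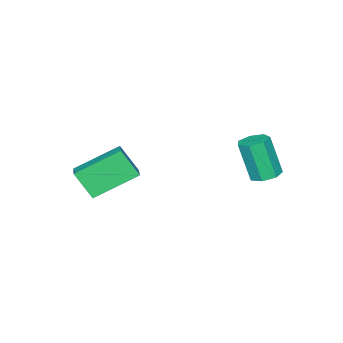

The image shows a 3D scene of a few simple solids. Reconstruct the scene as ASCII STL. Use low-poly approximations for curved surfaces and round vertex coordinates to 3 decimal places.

solid 
facet normal -0.728 0.504 0.466
outer loop
vertex 0.144 -3.449 4.409
vertex 0.751 -2.866 4.727
vertex -0.009 -2.747 3.411
endloop
endfacet
facet normal -0.675 -0.648 -0.352
outer loop
vertex 1.329 -3.674 2.553
vertex 0.144 -3.449 4.409
vertex -0.009 -2.747 3.411
endloop
endfacet
facet normal -0.728 0.504 0.466
outer loop
vertex -0.009 -2.747 3.411
vertex 0.751 -2.866 4.727
vertex 0.598 -2.164 3.729
endloop
endfacet
facet normal -0.124 0.572 -0.811
outer loop
vertex 0.598 -2.164 3.729
vertex 1.329 -3.674 2.553
vertex -0.009 -2.747 3.411
endloop
endfacet
facet normal 0.124 -0.572 0.811
outer loop
vertex 0.144 -3.449 4.409
vertex 2.089 -3.793 3.869
vertex 0.751 -2.866 4.727
endloop
endfacet
facet normal -0.675 -0.648 -0.352
outer loop
vertex 1.482 -4.376 3.551
vertex 0.144 -3.449 4.409
vertex 1.329 -3.674 2.553
endloop
endfacet
facet normal 0.124 -0.572 0.811
outer loop
vertex 1.482 -4.376 3.551
vertex 2.089 -3.793 3.869
vertex 0.144 -3.449 4.409
endloop
endfacet
facet normal 0.675 0.648 0.352
outer loop
vertex 0.751 -2.866 4.727
vertex 2.089 -3.793 3.869
vertex 0.598 -2.164 3.729
endloop
endfacet
facet normal -0.124 0.572 -0.811
outer loop
vertex 1.936 -3.091 2.871
vertex 1.329 -3.674 2.553
vertex 0.598 -2.164 3.729
endloop
endfacet
facet normal 0.675 0.648 0.352
outer loop
vertex 0.598 -2.164 3.729
vertex 2.089 -3.793 3.869
vertex 1.936 -3.091 2.871
endloop
endfacet
facet normal 0.728 -0.504 -0.466
outer loop
vertex 1.936 -3.091 2.871
vertex 1.482 -4.376 3.551
vertex 1.329 -3.674 2.553
endloop
endfacet
facet normal 0.728 -0.504 -0.466
outer loop
vertex 2.089 -3.793 3.869
vertex 1.482 -4.376 3.551
vertex 1.936 -3.091 2.871
endloop
endfacet
facet normal -0.013 0.341 -0.940
outer loop
vertex -2.467 0.647 3.058
vertex -3.001 0.409 2.979
vertex -2.863 0.949 3.173
endloop
endfacet
facet normal 0.632 0.731 0.256
outer loop
vertex -2.467 0.647 3.058
vertex -2.863 0.949 3.173
vertex -2.445 0.089 4.6
endloop
endfacet
facet normal 0.631 0.732 0.256
outer loop
vertex -2.445 0.089 4.6
vertex -2.863 0.949 3.173
vertex -2.842 0.391 4.715
endloop
endfacet
facet normal 0.013 -0.341 0.940
outer loop
vertex -2.445 0.089 4.6
vertex -2.842 0.391 4.715
vertex -2.979 -0.149 4.521
endloop
endfacet
facet normal -0.013 0.341 -0.940
outer loop
vertex -2.863 0.949 3.173
vertex -3.001 0.409 2.979
vertex -3.364 0.845 3.142
endloop
endfacet
facet normal -0.211 0.918 0.335
outer loop
vertex -2.863 0.949 3.173
vertex -3.364 0.845 3.142
vertex -2.842 0.391 4.715
endloop
endfacet
facet normal -0.213 0.917 0.336
outer loop
vertex -2.842 0.391 4.715
vertex -3.364 0.845 3.142
vertex -3.342 0.286 4.684
endloop
endfacet
facet normal 0.013 -0.341 0.940
outer loop
vertex -2.842 0.391 4.715
vertex -3.342 0.286 4.684
vertex -2.979 -0.149 4.521
endloop
endfacet
facet normal -0.013 0.341 -0.940
outer loop
vertex -3.364 0.845 3.142
vertex -3.001 0.409 2.979
vertex -3.591 0.412 2.988
endloop
endfacet
facet normal -0.896 0.412 0.162
outer loop
vertex -3.364 0.845 3.142
vertex -3.591 0.412 2.988
vertex -3.342 0.286 4.684
endloop
endfacet
facet normal -0.896 0.413 0.162
outer loop
vertex -3.342 0.286 4.684
vertex -3.591 0.412 2.988
vertex -3.569 -0.146 4.53
endloop
endfacet
facet normal 0.013 -0.342 0.940
outer loop
vertex -3.342 0.286 4.684
vertex -3.569 -0.146 4.53
vertex -2.979 -0.149 4.521
endloop
endfacet
facet normal -0.013 0.340 -0.940
outer loop
vertex -3.591 0.412 2.988
vertex -3.001 0.409 2.979
vertex -3.373 -0.022 2.828
endloop
endfacet
facet normal -0.904 -0.405 -0.134
outer loop
vertex -3.591 0.412 2.988
vertex -3.373 -0.022 2.828
vertex -3.569 -0.146 4.53
endloop
endfacet
facet normal -0.906 -0.403 -0.134
outer loop
vertex -3.569 -0.146 4.53
vertex -3.373 -0.022 2.828
vertex -3.352 -0.581 4.37
endloop
endfacet
facet normal 0.013 -0.340 0.940
outer loop
vertex -3.569 -0.146 4.53
vertex -3.352 -0.581 4.37
vertex -2.979 -0.149 4.521
endloop
endfacet
facet normal -0.013 0.341 -0.940
outer loop
vertex -3.373 -0.022 2.828
vertex -3.001 0.409 2.979
vertex -2.875 -0.132 2.781
endloop
endfacet
facet normal -0.233 -0.915 -0.329
outer loop
vertex -3.373 -0.022 2.828
vertex -2.875 -0.132 2.781
vertex -3.352 -0.581 4.37
endloop
endfacet
facet normal -0.233 -0.915 -0.329
outer loop
vertex -3.352 -0.581 4.37
vertex -2.875 -0.132 2.781
vertex -2.854 -0.691 4.323
endloop
endfacet
facet normal 0.014 -0.340 0.940
outer loop
vertex -3.352 -0.581 4.37
vertex -2.854 -0.691 4.323
vertex -2.979 -0.149 4.521
endloop
endfacet
facet normal -0.012 0.341 -0.940
outer loop
vertex -2.875 -0.132 2.781
vertex -3.001 0.409 2.979
vertex -2.472 0.166 2.884
endloop
endfacet
facet normal 0.616 -0.738 -0.276
outer loop
vertex -2.875 -0.132 2.781
vertex -2.472 0.166 2.884
vertex -2.854 -0.691 4.323
endloop
endfacet
facet normal 0.615 -0.739 -0.277
outer loop
vertex -2.854 -0.691 4.323
vertex -2.472 0.166 2.884
vertex -2.45 -0.393 4.425
endloop
endfacet
facet normal 0.014 -0.340 0.940
outer loop
vertex -2.854 -0.691 4.323
vertex -2.45 -0.393 4.425
vertex -2.979 -0.149 4.521
endloop
endfacet
facet normal -0.013 0.340 -0.940
outer loop
vertex -2.472 0.166 2.884
vertex -3.001 0.409 2.979
vertex -2.467 0.647 3.058
endloop
endfacet
facet normal 1.000 -0.005 -0.016
outer loop
vertex -2.472 0.166 2.884
vertex -2.467 0.647 3.058
vertex -2.45 -0.393 4.425
endloop
endfacet
facet normal 1.000 -0.005 -0.016
outer loop
vertex -2.45 -0.393 4.425
vertex -2.467 0.647 3.058
vertex -2.445 0.089 4.6
endloop
endfacet
facet normal 0.013 -0.341 0.940
outer loop
vertex -2.45 -0.393 4.425
vertex -2.445 0.089 4.6
vertex -2.979 -0.149 4.521
endloop
endfacet

endsolid


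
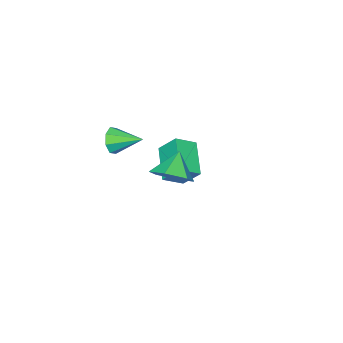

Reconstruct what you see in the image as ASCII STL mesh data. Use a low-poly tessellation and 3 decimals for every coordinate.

solid 
facet normal 0.652 0.260 -0.712
outer loop
vertex 4.539 2.072 2.205
vertex 3.88 2.803 1.868
vertex 4.584 3.034 2.597
endloop
endfacet
facet normal 0.287 -0.373 0.882
outer loop
vertex 4.539 2.072 2.205
vertex 4.584 3.034 2.597
vertex 2.96 2.437 2.872
endloop
endfacet
facet normal 0.652 0.260 -0.712
outer loop
vertex 4.584 3.034 2.597
vertex 3.88 2.803 1.868
vertex 3.925 3.765 2.26
endloop
endfacet
facet normal -0.000 0.419 0.908
outer loop
vertex 4.584 3.034 2.597
vertex 3.925 3.765 2.26
vertex 2.96 2.437 2.872
endloop
endfacet
facet normal 0.652 0.260 -0.712
outer loop
vertex 3.925 3.765 2.26
vertex 3.88 2.803 1.868
vertex 3.221 3.534 1.531
endloop
endfacet
facet normal -0.638 0.652 0.409
outer loop
vertex 3.925 3.765 2.26
vertex 3.221 3.534 1.531
vertex 2.96 2.437 2.872
endloop
endfacet
facet normal 0.652 0.259 -0.713
outer loop
vertex 3.221 3.534 1.531
vertex 3.88 2.803 1.868
vertex 3.175 2.571 1.139
endloop
endfacet
facet normal -0.989 0.094 -0.115
outer loop
vertex 3.221 3.534 1.531
vertex 3.175 2.571 1.139
vertex 2.96 2.437 2.872
endloop
endfacet
facet normal 0.652 0.259 -0.713
outer loop
vertex 3.175 2.571 1.139
vertex 3.88 2.803 1.868
vertex 3.834 1.841 1.476
endloop
endfacet
facet normal -0.702 -0.698 -0.141
outer loop
vertex 3.175 2.571 1.139
vertex 3.834 1.841 1.476
vertex 2.96 2.437 2.872
endloop
endfacet
facet normal 0.652 0.259 -0.713
outer loop
vertex 3.834 1.841 1.476
vertex 3.88 2.803 1.868
vertex 4.539 2.072 2.205
endloop
endfacet
facet normal -0.064 -0.932 0.357
outer loop
vertex 3.834 1.841 1.476
vertex 4.539 2.072 2.205
vertex 2.96 2.437 2.872
endloop
endfacet
facet normal -0.598 -0.663 0.450
outer loop
vertex -1.954 -3.327 -2.579
vertex -2.175 -2.408 -1.52
vertex -2.936 -2.858 -3.193
endloop
endfacet
facet normal 0.157 -0.648 -0.746
outer loop
vertex -1.705 -1.492 -4.12
vertex -1.954 -3.327 -2.579
vertex -2.936 -2.858 -3.193
endloop
endfacet
facet normal -0.597 -0.664 0.450
outer loop
vertex -2.936 -2.858 -3.193
vertex -2.175 -2.408 -1.52
vertex -3.158 -1.939 -2.133
endloop
endfacet
facet normal -0.786 0.376 -0.490
outer loop
vertex -3.158 -1.939 -2.133
vertex -1.705 -1.492 -4.12
vertex -2.936 -2.858 -3.193
endloop
endfacet
facet normal 0.786 -0.376 0.490
outer loop
vertex -1.954 -3.327 -2.579
vertex -0.944 -1.042 -2.447
vertex -2.175 -2.408 -1.52
endloop
endfacet
facet normal 0.156 -0.648 -0.746
outer loop
vertex -0.722 -1.961 -3.507
vertex -1.954 -3.327 -2.579
vertex -1.705 -1.492 -4.12
endloop
endfacet
facet normal 0.786 -0.376 0.491
outer loop
vertex -0.722 -1.961 -3.507
vertex -0.944 -1.042 -2.447
vertex -1.954 -3.327 -2.579
endloop
endfacet
facet normal -0.156 0.647 0.746
outer loop
vertex -2.175 -2.408 -1.52
vertex -0.944 -1.042 -2.447
vertex -3.158 -1.939 -2.133
endloop
endfacet
facet normal -0.786 0.376 -0.490
outer loop
vertex -1.926 -0.573 -3.061
vertex -1.705 -1.492 -4.12
vertex -3.158 -1.939 -2.133
endloop
endfacet
facet normal -0.157 0.648 0.745
outer loop
vertex -3.158 -1.939 -2.133
vertex -0.944 -1.042 -2.447
vertex -1.926 -0.573 -3.061
endloop
endfacet
facet normal 0.598 0.663 -0.451
outer loop
vertex -1.926 -0.573 -3.061
vertex -0.722 -1.961 -3.507
vertex -1.705 -1.492 -4.12
endloop
endfacet
facet normal 0.598 0.663 -0.450
outer loop
vertex -0.944 -1.042 -2.447
vertex -0.722 -1.961 -3.507
vertex -1.926 -0.573 -3.061
endloop
endfacet
facet normal 0.360 -0.886 -0.292
outer loop
vertex 2.417 -2.606 1.226
vertex 1.991 -2.561 0.563
vertex 2.717 -2.336 0.776
endloop
endfacet
facet normal 0.563 0.487 0.668
outer loop
vertex 2.417 -2.606 1.226
vertex 2.717 -2.336 0.776
vertex 1.429 -1.179 1.017
endloop
endfacet
facet normal 0.360 -0.886 -0.291
outer loop
vertex 2.717 -2.336 0.776
vertex 1.991 -2.561 0.563
vertex 2.592 -2.198 0.201
endloop
endfacet
facet normal 0.671 0.741 0.032
outer loop
vertex 2.717 -2.336 0.776
vertex 2.592 -2.198 0.201
vertex 1.429 -1.179 1.017
endloop
endfacet
facet normal 0.360 -0.886 -0.291
outer loop
vertex 2.592 -2.198 0.201
vertex 1.991 -2.561 0.563
vertex 2.114 -2.273 -0.162
endloop
endfacet
facet normal 0.296 0.780 -0.551
outer loop
vertex 2.592 -2.198 0.201
vertex 2.114 -2.273 -0.162
vertex 1.429 -1.179 1.017
endloop
endfacet
facet normal 0.359 -0.887 -0.291
outer loop
vertex 2.114 -2.273 -0.162
vertex 1.991 -2.561 0.563
vertex 1.564 -2.516 -0.101
endloop
endfacet
facet normal -0.339 0.583 -0.738
outer loop
vertex 2.114 -2.273 -0.162
vertex 1.564 -2.516 -0.101
vertex 1.429 -1.179 1.017
endloop
endfacet
facet normal 0.360 -0.886 -0.292
outer loop
vertex 1.564 -2.516 -0.101
vertex 1.991 -2.561 0.563
vertex 1.264 -2.786 0.349
endloop
endfacet
facet normal -0.868 0.264 -0.420
outer loop
vertex 1.564 -2.516 -0.101
vertex 1.264 -2.786 0.349
vertex 1.429 -1.179 1.017
endloop
endfacet
facet normal 0.360 -0.886 -0.292
outer loop
vertex 1.264 -2.786 0.349
vertex 1.991 -2.561 0.563
vertex 1.39 -2.924 0.924
endloop
endfacet
facet normal -0.976 0.010 0.216
outer loop
vertex 1.264 -2.786 0.349
vertex 1.39 -2.924 0.924
vertex 1.429 -1.179 1.017
endloop
endfacet
facet normal 0.360 -0.886 -0.292
outer loop
vertex 1.39 -2.924 0.924
vertex 1.991 -2.561 0.563
vertex 1.867 -2.85 1.288
endloop
endfacet
facet normal -0.604 -0.029 0.797
outer loop
vertex 1.39 -2.924 0.924
vertex 1.867 -2.85 1.288
vertex 1.429 -1.179 1.017
endloop
endfacet
facet normal 0.360 -0.886 -0.292
outer loop
vertex 1.867 -2.85 1.288
vertex 1.991 -2.561 0.563
vertex 2.417 -2.606 1.226
endloop
endfacet
facet normal 0.036 0.169 0.985
outer loop
vertex 1.867 -2.85 1.288
vertex 2.417 -2.606 1.226
vertex 1.429 -1.179 1.017
endloop
endfacet

endsolid


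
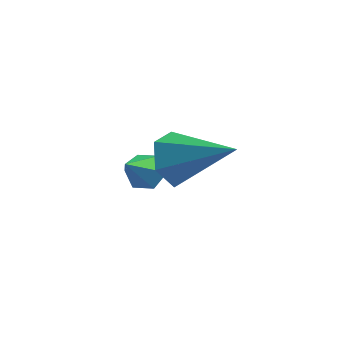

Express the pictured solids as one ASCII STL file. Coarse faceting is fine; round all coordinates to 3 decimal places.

solid 
facet normal 0.157 0.691 -0.705
outer loop
vertex -0.214 0.489 -1.926
vertex -0.752 0.499 -2.036
vertex -0.543 0.838 -1.657
endloop
endfacet
facet normal 0.677 0.073 0.733
outer loop
vertex -0.214 0.489 -1.926
vertex -0.543 0.838 -1.657
vertex -0.948 -0.359 -1.164
endloop
endfacet
facet normal 0.157 0.692 -0.705
outer loop
vertex -0.543 0.838 -1.657
vertex -0.752 0.499 -2.036
vertex -1.082 0.848 -1.767
endloop
endfacet
facet normal -0.173 0.425 0.889
outer loop
vertex -0.543 0.838 -1.657
vertex -1.082 0.848 -1.767
vertex -0.948 -0.359 -1.164
endloop
endfacet
facet normal 0.159 0.693 -0.704
outer loop
vertex -1.082 0.848 -1.767
vertex -0.752 0.499 -2.036
vertex -1.291 0.51 -2.147
endloop
endfacet
facet normal -0.907 0.103 0.408
outer loop
vertex -1.082 0.848 -1.767
vertex -1.291 0.51 -2.147
vertex -0.948 -0.359 -1.164
endloop
endfacet
facet normal 0.159 0.692 -0.704
outer loop
vertex -1.291 0.51 -2.147
vertex -0.752 0.499 -2.036
vertex -0.962 0.161 -2.416
endloop
endfacet
facet normal -0.790 -0.569 -0.228
outer loop
vertex -1.291 0.51 -2.147
vertex -0.962 0.161 -2.416
vertex -0.948 -0.359 -1.164
endloop
endfacet
facet normal 0.156 0.694 -0.703
outer loop
vertex -0.962 0.161 -2.416
vertex -0.752 0.499 -2.036
vertex -0.423 0.151 -2.306
endloop
endfacet
facet normal 0.061 -0.922 -0.383
outer loop
vertex -0.962 0.161 -2.416
vertex -0.423 0.151 -2.306
vertex -0.948 -0.359 -1.164
endloop
endfacet
facet normal 0.157 0.694 -0.703
outer loop
vertex -0.423 0.151 -2.306
vertex -0.752 0.499 -2.036
vertex -0.214 0.489 -1.926
endloop
endfacet
facet normal 0.794 -0.600 0.097
outer loop
vertex -0.423 0.151 -2.306
vertex -0.214 0.489 -1.926
vertex -0.948 -0.359 -1.164
endloop
endfacet
facet normal -0.873 0.086 -0.481
outer loop
vertex 1.094 -1.626 -0.091
vertex 0.73 -1.816 0.536
vertex 0.879 -1.095 0.394
endloop
endfacet
facet normal 0.679 0.626 -0.384
outer loop
vertex 1.094 -1.626 -0.091
vertex 0.879 -1.095 0.394
vertex 2.23 -1.964 1.364
endloop
endfacet
facet normal -0.872 0.085 -0.482
outer loop
vertex 0.879 -1.095 0.394
vertex 0.73 -1.816 0.536
vertex 0.514 -1.286 1.021
endloop
endfacet
facet normal 0.261 0.871 0.417
outer loop
vertex 0.879 -1.095 0.394
vertex 0.514 -1.286 1.021
vertex 2.23 -1.964 1.364
endloop
endfacet
facet normal -0.872 0.085 -0.482
outer loop
vertex 0.514 -1.286 1.021
vertex 0.73 -1.816 0.536
vertex 0.365 -2.007 1.163
endloop
endfacet
facet normal -0.110 0.214 0.971
outer loop
vertex 0.514 -1.286 1.021
vertex 0.365 -2.007 1.163
vertex 2.23 -1.964 1.364
endloop
endfacet
facet normal -0.872 0.087 -0.481
outer loop
vertex 0.365 -2.007 1.163
vertex 0.73 -1.816 0.536
vertex 0.58 -2.537 0.678
endloop
endfacet
facet normal -0.062 -0.687 0.724
outer loop
vertex 0.365 -2.007 1.163
vertex 0.58 -2.537 0.678
vertex 2.23 -1.964 1.364
endloop
endfacet
facet normal -0.872 0.087 -0.481
outer loop
vertex 0.58 -2.537 0.678
vertex 0.73 -1.816 0.536
vertex 0.945 -2.347 0.051
endloop
endfacet
facet normal 0.355 -0.932 -0.076
outer loop
vertex 0.58 -2.537 0.678
vertex 0.945 -2.347 0.051
vertex 2.23 -1.964 1.364
endloop
endfacet
facet normal -0.873 0.086 -0.481
outer loop
vertex 0.945 -2.347 0.051
vertex 0.73 -1.816 0.536
vertex 1.094 -1.626 -0.091
endloop
endfacet
facet normal 0.726 -0.274 -0.631
outer loop
vertex 0.945 -2.347 0.051
vertex 1.094 -1.626 -0.091
vertex 2.23 -1.964 1.364
endloop
endfacet

endsolid


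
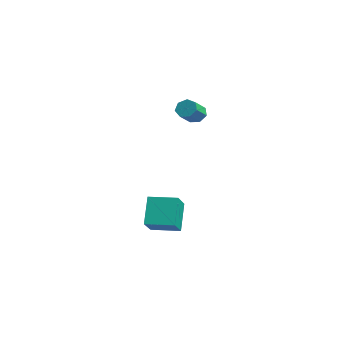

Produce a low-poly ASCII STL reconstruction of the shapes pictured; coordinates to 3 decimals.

solid 
facet normal -0.645 0.518 -0.561
outer loop
vertex -0.271 -2.522 -3.582
vertex 0.77 -1.179 -3.539
vertex 0.629 -3.167 -5.212
endloop
endfacet
facet normal -0.613 -0.790 -0.026
outer loop
vertex 1.79 -4.101 -4.201
vertex -0.271 -2.522 -3.582
vertex 0.629 -3.167 -5.212
endloop
endfacet
facet normal -0.645 0.518 -0.562
outer loop
vertex 0.629 -3.167 -5.212
vertex 0.77 -1.179 -3.539
vertex 1.67 -1.824 -5.168
endloop
endfacet
facet normal 0.457 -0.327 -0.827
outer loop
vertex 1.67 -1.824 -5.168
vertex 1.79 -4.101 -4.201
vertex 0.629 -3.167 -5.212
endloop
endfacet
facet normal -0.457 0.328 0.827
outer loop
vertex -0.271 -2.522 -3.582
vertex 1.931 -2.113 -2.528
vertex 0.77 -1.179 -3.539
endloop
endfacet
facet normal -0.613 -0.790 -0.026
outer loop
vertex 0.89 -3.456 -2.572
vertex -0.271 -2.522 -3.582
vertex 1.79 -4.101 -4.201
endloop
endfacet
facet normal -0.457 0.327 0.827
outer loop
vertex 0.89 -3.456 -2.572
vertex 1.931 -2.113 -2.528
vertex -0.271 -2.522 -3.582
endloop
endfacet
facet normal 0.613 0.790 0.026
outer loop
vertex 0.77 -1.179 -3.539
vertex 1.931 -2.113 -2.528
vertex 1.67 -1.824 -5.168
endloop
endfacet
facet normal 0.456 -0.327 -0.827
outer loop
vertex 2.831 -2.758 -4.158
vertex 1.79 -4.101 -4.201
vertex 1.67 -1.824 -5.168
endloop
endfacet
facet normal 0.613 0.790 0.026
outer loop
vertex 1.67 -1.824 -5.168
vertex 1.931 -2.113 -2.528
vertex 2.831 -2.758 -4.158
endloop
endfacet
facet normal 0.645 -0.518 0.562
outer loop
vertex 2.831 -2.758 -4.158
vertex 0.89 -3.456 -2.572
vertex 1.79 -4.101 -4.201
endloop
endfacet
facet normal 0.645 -0.518 0.561
outer loop
vertex 1.931 -2.113 -2.528
vertex 0.89 -3.456 -2.572
vertex 2.831 -2.758 -4.158
endloop
endfacet
facet normal -0.469 0.696 -0.544
outer loop
vertex -0.088 0.195 2.212
vertex -0.591 0.213 2.669
vertex -0.021 0.583 2.651
endloop
endfacet
facet normal 0.876 0.287 -0.388
outer loop
vertex -0.088 0.195 2.212
vertex -0.021 0.583 2.651
vertex 0.535 -0.731 2.934
endloop
endfacet
facet normal 0.876 0.288 -0.386
outer loop
vertex 0.535 -0.731 2.934
vertex -0.021 0.583 2.651
vertex 0.602 -0.344 3.374
endloop
endfacet
facet normal 0.467 -0.698 0.543
outer loop
vertex 0.535 -0.731 2.934
vertex 0.602 -0.344 3.374
vertex 0.031 -0.713 3.391
endloop
endfacet
facet normal -0.469 0.696 -0.544
outer loop
vertex -0.021 0.583 2.651
vertex -0.591 0.213 2.669
vertex -0.383 0.693 3.104
endloop
endfacet
facet normal 0.636 0.693 0.340
outer loop
vertex -0.021 0.583 2.651
vertex -0.383 0.693 3.104
vertex 0.602 -0.344 3.374
endloop
endfacet
facet normal 0.636 0.693 0.340
outer loop
vertex 0.602 -0.344 3.374
vertex -0.383 0.693 3.104
vertex 0.24 -0.234 3.827
endloop
endfacet
facet normal 0.467 -0.698 0.543
outer loop
vertex 0.602 -0.344 3.374
vertex 0.24 -0.234 3.827
vertex 0.031 -0.713 3.391
endloop
endfacet
facet normal -0.469 0.696 -0.544
outer loop
vertex -0.383 0.693 3.104
vertex -0.591 0.213 2.669
vertex -0.902 0.441 3.229
endloop
endfacet
facet normal -0.084 0.577 0.812
outer loop
vertex -0.383 0.693 3.104
vertex -0.902 0.441 3.229
vertex 0.24 -0.234 3.827
endloop
endfacet
facet normal -0.085 0.576 0.813
outer loop
vertex 0.24 -0.234 3.827
vertex -0.902 0.441 3.229
vertex -0.279 -0.486 3.951
endloop
endfacet
facet normal 0.468 -0.698 0.542
outer loop
vertex 0.24 -0.234 3.827
vertex -0.279 -0.486 3.951
vertex 0.031 -0.713 3.391
endloop
endfacet
facet normal -0.468 0.697 -0.544
outer loop
vertex -0.902 0.441 3.229
vertex -0.591 0.213 2.669
vertex -1.187 0.018 2.932
endloop
endfacet
facet normal -0.740 0.026 0.672
outer loop
vertex -0.902 0.441 3.229
vertex -1.187 0.018 2.932
vertex -0.279 -0.486 3.951
endloop
endfacet
facet normal -0.739 0.028 0.673
outer loop
vertex -0.279 -0.486 3.951
vertex -1.187 0.018 2.932
vertex -0.564 -0.909 3.655
endloop
endfacet
facet normal 0.470 -0.696 0.542
outer loop
vertex -0.279 -0.486 3.951
vertex -0.564 -0.909 3.655
vertex 0.031 -0.713 3.391
endloop
endfacet
facet normal -0.468 0.697 -0.544
outer loop
vertex -1.187 0.018 2.932
vertex -0.591 0.213 2.669
vertex -1.023 -0.258 2.437
endloop
endfacet
facet normal -0.839 -0.544 0.025
outer loop
vertex -1.187 0.018 2.932
vertex -1.023 -0.258 2.437
vertex -0.564 -0.909 3.655
endloop
endfacet
facet normal -0.839 -0.543 0.026
outer loop
vertex -0.564 -0.909 3.655
vertex -1.023 -0.258 2.437
vertex -0.401 -1.185 3.159
endloop
endfacet
facet normal 0.470 -0.697 0.542
outer loop
vertex -0.564 -0.909 3.655
vertex -0.401 -1.185 3.159
vertex 0.031 -0.713 3.391
endloop
endfacet
facet normal -0.469 0.697 -0.542
outer loop
vertex -1.023 -0.258 2.437
vertex -0.591 0.213 2.669
vertex -0.534 -0.179 2.116
endloop
endfacet
facet normal -0.307 -0.704 -0.640
outer loop
vertex -1.023 -0.258 2.437
vertex -0.534 -0.179 2.116
vertex -0.401 -1.185 3.159
endloop
endfacet
facet normal -0.305 -0.705 -0.641
outer loop
vertex -0.401 -1.185 3.159
vertex -0.534 -0.179 2.116
vertex 0.089 -1.106 2.839
endloop
endfacet
facet normal 0.468 -0.696 0.545
outer loop
vertex -0.401 -1.185 3.159
vertex 0.089 -1.106 2.839
vertex 0.031 -0.713 3.391
endloop
endfacet
facet normal -0.468 0.697 -0.543
outer loop
vertex -0.534 -0.179 2.116
vertex -0.591 0.213 2.669
vertex -0.088 0.195 2.212
endloop
endfacet
facet normal 0.458 -0.335 -0.824
outer loop
vertex -0.534 -0.179 2.116
vertex -0.088 0.195 2.212
vertex 0.089 -1.106 2.839
endloop
endfacet
facet normal 0.457 -0.335 -0.824
outer loop
vertex 0.089 -1.106 2.839
vertex -0.088 0.195 2.212
vertex 0.535 -0.731 2.934
endloop
endfacet
facet normal 0.469 -0.696 0.544
outer loop
vertex 0.089 -1.106 2.839
vertex 0.535 -0.731 2.934
vertex 0.031 -0.713 3.391
endloop
endfacet

endsolid


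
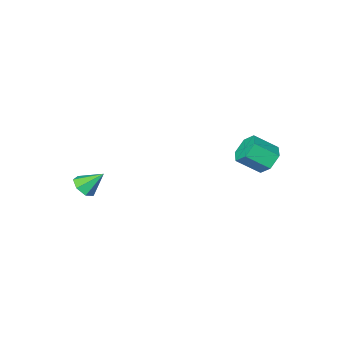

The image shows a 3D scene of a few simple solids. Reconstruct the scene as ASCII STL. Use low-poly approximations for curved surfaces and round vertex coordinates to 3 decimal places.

solid 
facet normal 0.566 -0.427 -0.705
outer loop
vertex 4.717 -3.962 -3.682
vertex 4.011 -4.348 -4.015
vertex 4.349 -3.571 -4.214
endloop
endfacet
facet normal 0.354 0.853 0.382
outer loop
vertex 4.717 -3.962 -3.682
vertex 4.349 -3.571 -4.214
vertex 3.089 -3.652 -2.865
endloop
endfacet
facet normal 0.566 -0.427 -0.705
outer loop
vertex 4.349 -3.571 -4.214
vertex 4.011 -4.348 -4.015
vertex 3.727 -3.766 -4.595
endloop
endfacet
facet normal -0.215 0.966 -0.143
outer loop
vertex 4.349 -3.571 -4.214
vertex 3.727 -3.766 -4.595
vertex 3.089 -3.652 -2.865
endloop
endfacet
facet normal 0.567 -0.426 -0.705
outer loop
vertex 3.727 -3.766 -4.595
vertex 4.011 -4.348 -4.015
vertex 3.32 -4.399 -4.54
endloop
endfacet
facet normal -0.807 0.490 -0.330
outer loop
vertex 3.727 -3.766 -4.595
vertex 3.32 -4.399 -4.54
vertex 3.089 -3.652 -2.865
endloop
endfacet
facet normal 0.567 -0.427 -0.705
outer loop
vertex 3.32 -4.399 -4.54
vertex 4.011 -4.348 -4.015
vertex 3.433 -4.993 -4.089
endloop
endfacet
facet normal -0.976 -0.215 -0.039
outer loop
vertex 3.32 -4.399 -4.54
vertex 3.433 -4.993 -4.089
vertex 3.089 -3.652 -2.865
endloop
endfacet
facet normal 0.566 -0.427 -0.705
outer loop
vertex 3.433 -4.993 -4.089
vertex 4.011 -4.348 -4.015
vertex 3.982 -5.102 -3.582
endloop
endfacet
facet normal -0.595 -0.620 0.511
outer loop
vertex 3.433 -4.993 -4.089
vertex 3.982 -5.102 -3.582
vertex 3.089 -3.652 -2.865
endloop
endfacet
facet normal 0.566 -0.427 -0.705
outer loop
vertex 3.982 -5.102 -3.582
vertex 4.011 -4.348 -4.015
vertex 4.553 -4.643 -3.401
endloop
endfacet
facet normal 0.049 -0.418 0.907
outer loop
vertex 3.982 -5.102 -3.582
vertex 4.553 -4.643 -3.401
vertex 3.089 -3.652 -2.865
endloop
endfacet
facet normal 0.566 -0.427 -0.705
outer loop
vertex 4.553 -4.643 -3.401
vertex 4.011 -4.348 -4.015
vertex 4.717 -3.962 -3.682
endloop
endfacet
facet normal 0.471 0.237 0.849
outer loop
vertex 4.553 -4.643 -3.401
vertex 4.717 -3.962 -3.682
vertex 3.089 -3.652 -2.865
endloop
endfacet
facet normal -0.698 0.415 -0.584
outer loop
vertex -3.384 2.71 -1.423
vertex -4.083 2.558 -0.696
vertex -3.549 3.427 -0.717
endloop
endfacet
facet normal 0.698 0.578 -0.423
outer loop
vertex -3.384 2.71 -1.423
vertex -3.549 3.427 -0.717
vertex -2.177 1.993 -0.411
endloop
endfacet
facet normal 0.698 0.578 -0.423
outer loop
vertex -2.177 1.993 -0.411
vertex -3.549 3.427 -0.717
vertex -2.343 2.711 0.295
endloop
endfacet
facet normal 0.697 -0.414 0.585
outer loop
vertex -2.177 1.993 -0.411
vertex -2.343 2.711 0.295
vertex -2.877 1.842 0.316
endloop
endfacet
facet normal -0.697 0.414 -0.585
outer loop
vertex -3.549 3.427 -0.717
vertex -4.083 2.558 -0.696
vertex -4.249 3.276 0.01
endloop
endfacet
facet normal 0.208 0.898 0.387
outer loop
vertex -3.549 3.427 -0.717
vertex -4.249 3.276 0.01
vertex -2.343 2.711 0.295
endloop
endfacet
facet normal 0.208 0.898 0.388
outer loop
vertex -2.343 2.711 0.295
vertex -4.249 3.276 0.01
vertex -3.043 2.559 1.022
endloop
endfacet
facet normal 0.697 -0.414 0.585
outer loop
vertex -2.343 2.711 0.295
vertex -3.043 2.559 1.022
vertex -2.877 1.842 0.316
endloop
endfacet
facet normal -0.697 0.414 -0.585
outer loop
vertex -4.249 3.276 0.01
vertex -4.083 2.558 -0.696
vertex -4.783 2.407 0.031
endloop
endfacet
facet normal -0.490 0.321 0.811
outer loop
vertex -4.249 3.276 0.01
vertex -4.783 2.407 0.031
vertex -3.043 2.559 1.022
endloop
endfacet
facet normal -0.490 0.320 0.811
outer loop
vertex -3.043 2.559 1.022
vertex -4.783 2.407 0.031
vertex -3.576 1.69 1.043
endloop
endfacet
facet normal 0.698 -0.414 0.584
outer loop
vertex -3.043 2.559 1.022
vertex -3.576 1.69 1.043
vertex -2.877 1.842 0.316
endloop
endfacet
facet normal -0.697 0.414 -0.585
outer loop
vertex -4.783 2.407 0.031
vertex -4.083 2.558 -0.696
vertex -4.617 1.689 -0.675
endloop
endfacet
facet normal -0.698 -0.578 0.423
outer loop
vertex -4.783 2.407 0.031
vertex -4.617 1.689 -0.675
vertex -3.576 1.69 1.043
endloop
endfacet
facet normal -0.698 -0.577 0.423
outer loop
vertex -3.576 1.69 1.043
vertex -4.617 1.689 -0.675
vertex -3.411 0.973 0.337
endloop
endfacet
facet normal 0.698 -0.415 0.584
outer loop
vertex -3.576 1.69 1.043
vertex -3.411 0.973 0.337
vertex -2.877 1.842 0.316
endloop
endfacet
facet normal -0.697 0.414 -0.585
outer loop
vertex -4.617 1.689 -0.675
vertex -4.083 2.558 -0.696
vertex -3.917 1.841 -1.402
endloop
endfacet
facet normal -0.208 -0.898 -0.388
outer loop
vertex -4.617 1.689 -0.675
vertex -3.917 1.841 -1.402
vertex -3.411 0.973 0.337
endloop
endfacet
facet normal -0.209 -0.898 -0.387
outer loop
vertex -3.411 0.973 0.337
vertex -3.917 1.841 -1.402
vertex -2.711 1.124 -0.39
endloop
endfacet
facet normal 0.697 -0.414 0.585
outer loop
vertex -3.411 0.973 0.337
vertex -2.711 1.124 -0.39
vertex -2.877 1.842 0.316
endloop
endfacet
facet normal -0.698 0.414 -0.584
outer loop
vertex -3.917 1.841 -1.402
vertex -4.083 2.558 -0.696
vertex -3.384 2.71 -1.423
endloop
endfacet
facet normal 0.490 -0.320 -0.811
outer loop
vertex -3.917 1.841 -1.402
vertex -3.384 2.71 -1.423
vertex -2.711 1.124 -0.39
endloop
endfacet
facet normal 0.490 -0.320 -0.811
outer loop
vertex -2.711 1.124 -0.39
vertex -3.384 2.71 -1.423
vertex -2.177 1.993 -0.411
endloop
endfacet
facet normal 0.697 -0.414 0.585
outer loop
vertex -2.711 1.124 -0.39
vertex -2.177 1.993 -0.411
vertex -2.877 1.842 0.316
endloop
endfacet

endsolid


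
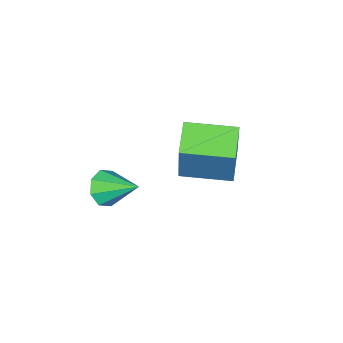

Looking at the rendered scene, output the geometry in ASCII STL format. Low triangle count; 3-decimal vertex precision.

solid 
facet normal -0.600 0.799 -0.050
outer loop
vertex -1.062 3.586 -1.922
vertex -0.152 4.239 -2.405
vertex -1.694 2.987 -3.92
endloop
endfacet
facet normal -0.746 -0.535 0.396
outer loop
vertex -0.668 1.621 -3.835
vertex -1.062 3.586 -1.922
vertex -1.694 2.987 -3.92
endloop
endfacet
facet normal -0.599 0.799 -0.050
outer loop
vertex -1.694 2.987 -3.92
vertex -0.152 4.239 -2.405
vertex -0.783 3.64 -4.404
endloop
endfacet
facet normal -0.290 -0.275 -0.917
outer loop
vertex -0.783 3.64 -4.404
vertex -0.668 1.621 -3.835
vertex -1.694 2.987 -3.92
endloop
endfacet
facet normal 0.290 0.275 0.917
outer loop
vertex -1.062 3.586 -1.922
vertex 0.874 2.873 -2.32
vertex -0.152 4.239 -2.405
endloop
endfacet
facet normal -0.746 -0.535 0.396
outer loop
vertex -0.037 2.22 -1.836
vertex -1.062 3.586 -1.922
vertex -0.668 1.621 -3.835
endloop
endfacet
facet normal 0.290 0.275 0.917
outer loop
vertex -0.037 2.22 -1.836
vertex 0.874 2.873 -2.32
vertex -1.062 3.586 -1.922
endloop
endfacet
facet normal 0.746 0.536 -0.396
outer loop
vertex -0.152 4.239 -2.405
vertex 0.874 2.873 -2.32
vertex -0.783 3.64 -4.404
endloop
endfacet
facet normal -0.289 -0.275 -0.917
outer loop
vertex 0.242 2.274 -4.318
vertex -0.668 1.621 -3.835
vertex -0.783 3.64 -4.404
endloop
endfacet
facet normal 0.746 0.535 -0.396
outer loop
vertex -0.783 3.64 -4.404
vertex 0.874 2.873 -2.32
vertex 0.242 2.274 -4.318
endloop
endfacet
facet normal 0.600 -0.799 0.050
outer loop
vertex 0.242 2.274 -4.318
vertex -0.037 2.22 -1.836
vertex -0.668 1.621 -3.835
endloop
endfacet
facet normal 0.599 -0.799 0.050
outer loop
vertex 0.874 2.873 -2.32
vertex -0.037 2.22 -1.836
vertex 0.242 2.274 -4.318
endloop
endfacet
facet normal 0.159 -0.848 -0.505
outer loop
vertex 3.397 1.611 -3.403
vertex 2.741 1.596 -3.584
vertex 3.308 1.861 -3.851
endloop
endfacet
facet normal 0.822 0.551 0.144
outer loop
vertex 3.397 1.611 -3.403
vertex 3.308 1.861 -3.851
vertex 2.519 2.784 -2.876
endloop
endfacet
facet normal 0.158 -0.848 -0.506
outer loop
vertex 3.308 1.861 -3.851
vertex 2.741 1.596 -3.584
vertex 2.887 1.956 -4.142
endloop
endfacet
facet normal 0.452 0.801 -0.392
outer loop
vertex 3.308 1.861 -3.851
vertex 2.887 1.956 -4.142
vertex 2.519 2.784 -2.876
endloop
endfacet
facet normal 0.158 -0.848 -0.506
outer loop
vertex 2.887 1.956 -4.142
vertex 2.741 1.596 -3.584
vertex 2.381 1.84 -4.106
endloop
endfacet
facet normal -0.221 0.785 -0.578
outer loop
vertex 2.887 1.956 -4.142
vertex 2.381 1.84 -4.106
vertex 2.519 2.784 -2.876
endloop
endfacet
facet normal 0.158 -0.848 -0.506
outer loop
vertex 2.381 1.84 -4.106
vertex 2.741 1.596 -3.584
vertex 2.086 1.581 -3.764
endloop
endfacet
facet normal -0.803 0.513 -0.304
outer loop
vertex 2.381 1.84 -4.106
vertex 2.086 1.581 -3.764
vertex 2.519 2.784 -2.876
endloop
endfacet
facet normal 0.158 -0.848 -0.506
outer loop
vertex 2.086 1.581 -3.764
vertex 2.741 1.596 -3.584
vertex 2.175 1.331 -3.317
endloop
endfacet
facet normal -0.952 0.144 0.270
outer loop
vertex 2.086 1.581 -3.764
vertex 2.175 1.331 -3.317
vertex 2.519 2.784 -2.876
endloop
endfacet
facet normal 0.158 -0.848 -0.506
outer loop
vertex 2.175 1.331 -3.317
vertex 2.741 1.596 -3.584
vertex 2.596 1.236 -3.026
endloop
endfacet
facet normal -0.582 -0.107 0.806
outer loop
vertex 2.175 1.331 -3.317
vertex 2.596 1.236 -3.026
vertex 2.519 2.784 -2.876
endloop
endfacet
facet normal 0.159 -0.848 -0.506
outer loop
vertex 2.596 1.236 -3.026
vertex 2.741 1.596 -3.584
vertex 3.102 1.352 -3.061
endloop
endfacet
facet normal 0.090 -0.092 0.992
outer loop
vertex 2.596 1.236 -3.026
vertex 3.102 1.352 -3.061
vertex 2.519 2.784 -2.876
endloop
endfacet
facet normal 0.159 -0.848 -0.505
outer loop
vertex 3.102 1.352 -3.061
vertex 2.741 1.596 -3.584
vertex 3.397 1.611 -3.403
endloop
endfacet
facet normal 0.673 0.181 0.717
outer loop
vertex 3.102 1.352 -3.061
vertex 3.397 1.611 -3.403
vertex 2.519 2.784 -2.876
endloop
endfacet

endsolid
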